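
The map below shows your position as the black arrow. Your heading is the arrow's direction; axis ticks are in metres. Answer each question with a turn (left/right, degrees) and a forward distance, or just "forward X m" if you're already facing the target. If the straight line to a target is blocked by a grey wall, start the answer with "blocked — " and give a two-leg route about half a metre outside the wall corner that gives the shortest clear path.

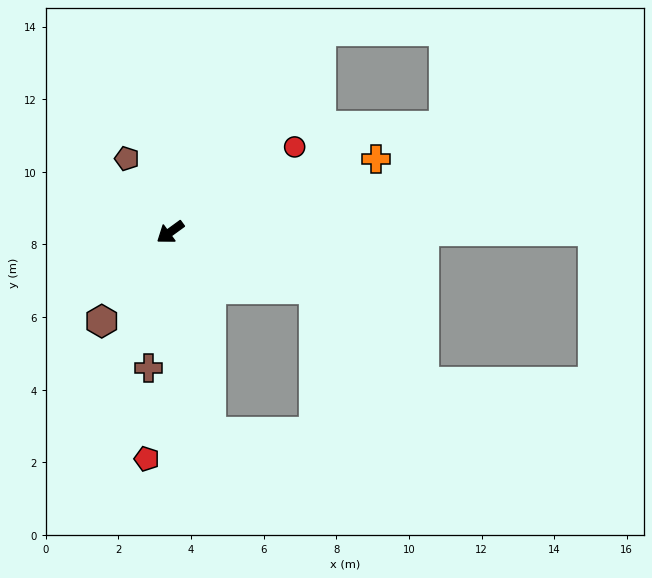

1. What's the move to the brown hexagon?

turn left 16°, forward 3.1 m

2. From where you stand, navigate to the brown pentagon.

turn right 95°, forward 2.4 m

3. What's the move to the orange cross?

turn left 164°, forward 6.0 m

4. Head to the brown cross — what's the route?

turn left 45°, forward 3.8 m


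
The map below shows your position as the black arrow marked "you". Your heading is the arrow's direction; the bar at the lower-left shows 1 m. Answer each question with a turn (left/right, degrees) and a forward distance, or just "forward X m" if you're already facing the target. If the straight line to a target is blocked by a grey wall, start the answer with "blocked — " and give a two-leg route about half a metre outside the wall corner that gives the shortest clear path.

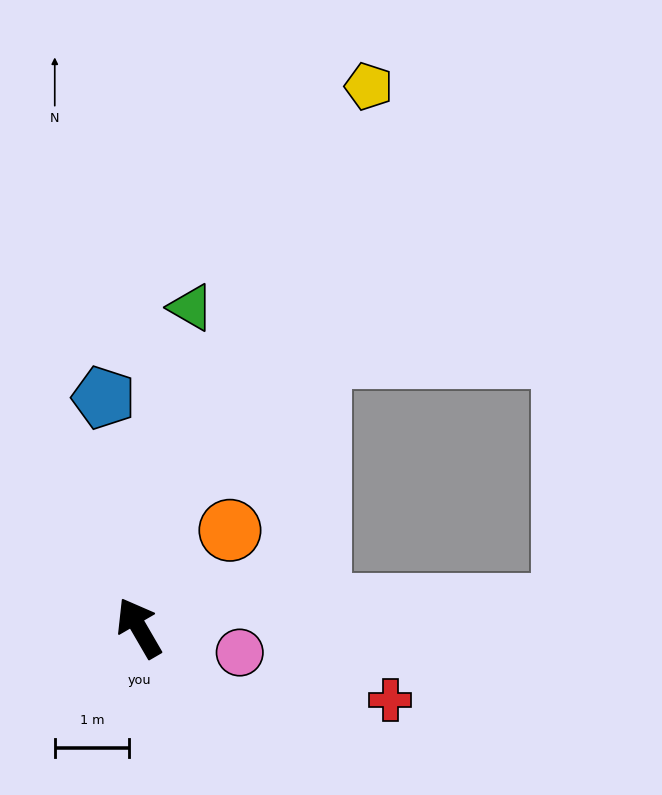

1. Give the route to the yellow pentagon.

turn right 53°, forward 7.9 m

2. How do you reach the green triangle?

turn right 39°, forward 4.4 m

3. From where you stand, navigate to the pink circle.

turn right 134°, forward 1.4 m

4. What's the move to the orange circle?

turn right 73°, forward 1.8 m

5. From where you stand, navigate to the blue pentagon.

turn right 21°, forward 3.1 m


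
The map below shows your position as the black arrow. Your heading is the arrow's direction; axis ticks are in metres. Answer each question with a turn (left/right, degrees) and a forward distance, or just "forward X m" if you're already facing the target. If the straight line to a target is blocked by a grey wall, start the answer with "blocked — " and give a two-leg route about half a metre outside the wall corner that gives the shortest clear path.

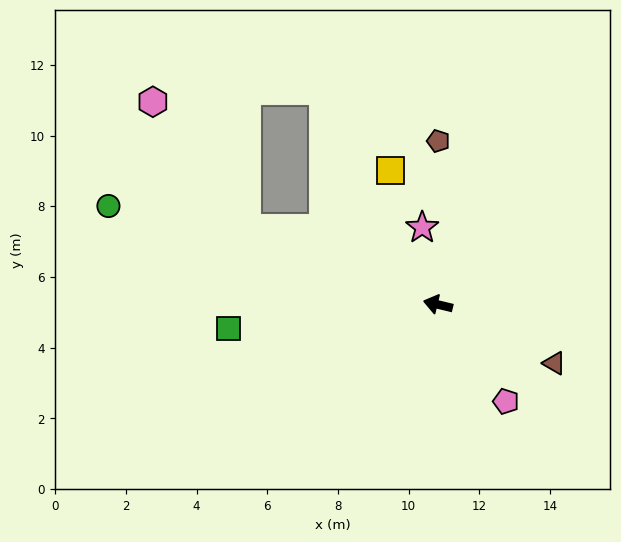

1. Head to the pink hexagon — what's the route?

blocked — turn right 8°, forward 5.8 m, then turn right 32°, forward 4.5 m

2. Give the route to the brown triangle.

turn left 167°, forward 3.7 m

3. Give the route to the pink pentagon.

turn left 139°, forward 3.3 m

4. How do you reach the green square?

turn left 20°, forward 6.0 m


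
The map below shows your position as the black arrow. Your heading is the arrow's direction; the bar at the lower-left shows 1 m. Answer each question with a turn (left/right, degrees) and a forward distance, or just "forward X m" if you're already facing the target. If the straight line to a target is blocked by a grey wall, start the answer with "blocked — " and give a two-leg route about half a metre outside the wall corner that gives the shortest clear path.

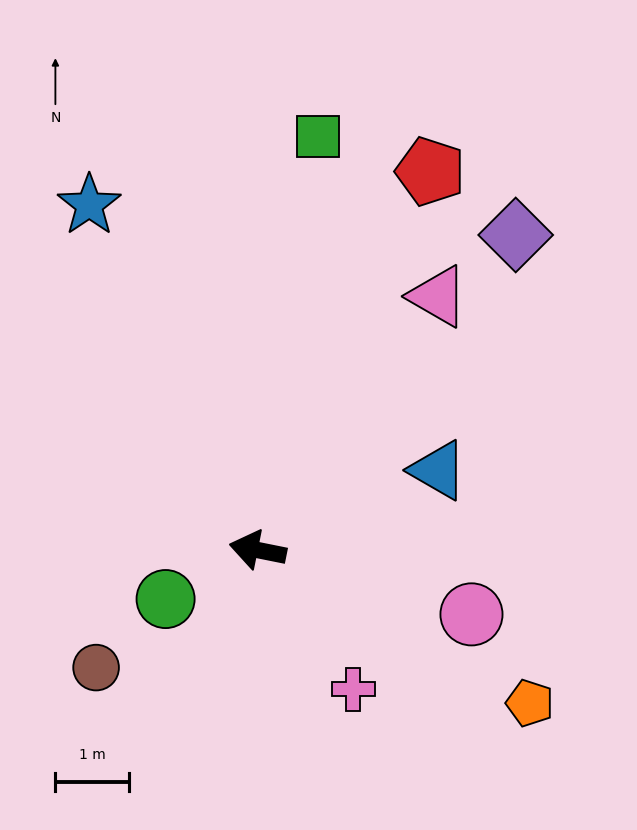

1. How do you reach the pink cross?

turn left 136°, forward 2.3 m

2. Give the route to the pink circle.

turn left 175°, forward 3.0 m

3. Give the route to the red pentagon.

turn right 103°, forward 5.6 m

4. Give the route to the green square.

turn right 87°, forward 5.7 m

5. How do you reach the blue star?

turn right 53°, forward 5.2 m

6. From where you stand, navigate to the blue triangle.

turn right 145°, forward 2.7 m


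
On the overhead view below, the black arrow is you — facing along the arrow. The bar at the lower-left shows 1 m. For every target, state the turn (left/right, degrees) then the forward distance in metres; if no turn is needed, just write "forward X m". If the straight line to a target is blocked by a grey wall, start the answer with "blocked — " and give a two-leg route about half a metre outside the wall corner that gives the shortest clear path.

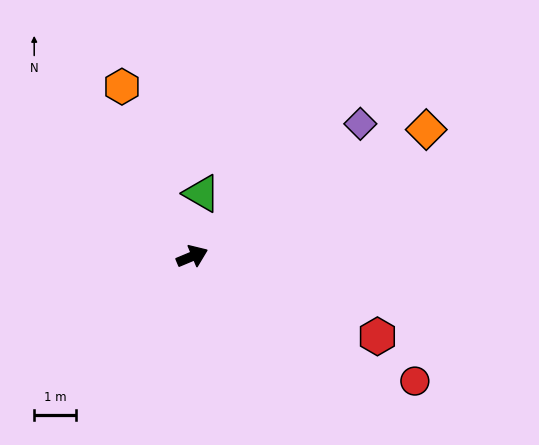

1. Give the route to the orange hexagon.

turn left 90°, forward 4.4 m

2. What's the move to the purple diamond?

turn left 16°, forward 5.1 m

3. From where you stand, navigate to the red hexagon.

turn right 46°, forward 4.9 m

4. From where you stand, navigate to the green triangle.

turn left 59°, forward 1.5 m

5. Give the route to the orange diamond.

turn left 6°, forward 6.4 m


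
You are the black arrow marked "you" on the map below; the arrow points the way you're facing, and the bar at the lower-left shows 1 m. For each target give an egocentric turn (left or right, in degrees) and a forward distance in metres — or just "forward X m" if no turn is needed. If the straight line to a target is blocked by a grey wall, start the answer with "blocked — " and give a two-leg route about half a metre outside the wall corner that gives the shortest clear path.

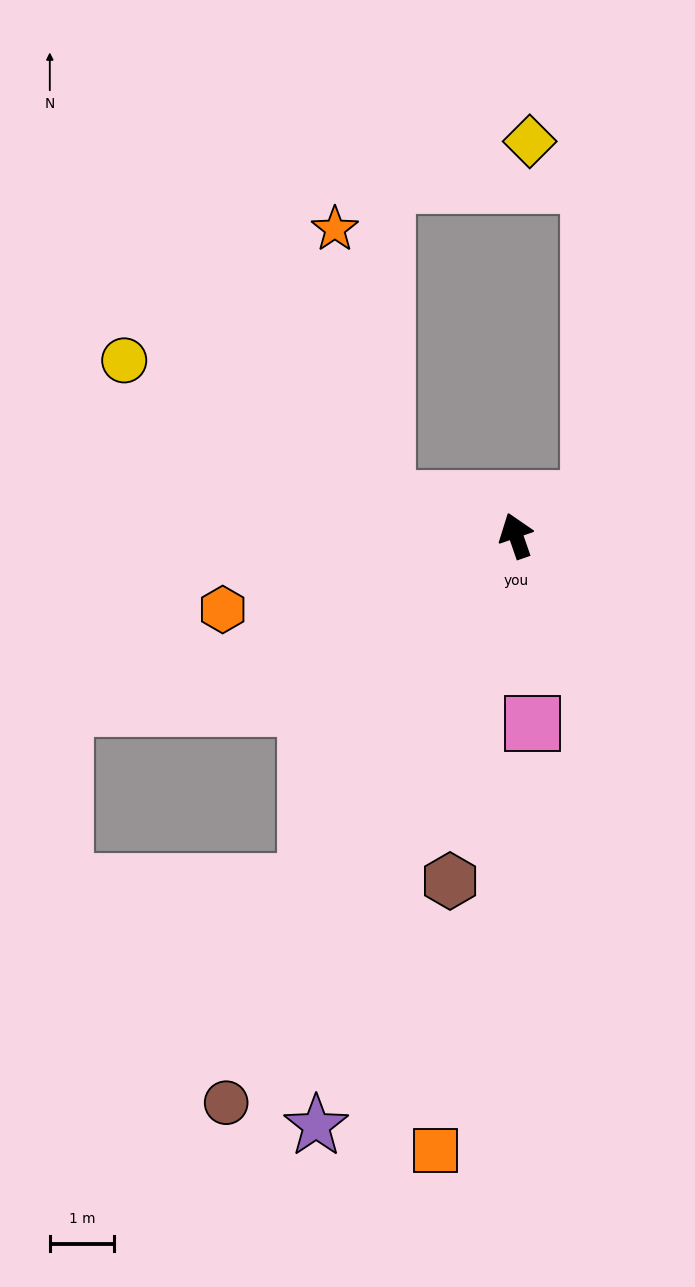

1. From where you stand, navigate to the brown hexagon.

turn left 150°, forward 5.4 m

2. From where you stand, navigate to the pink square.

turn left 166°, forward 2.9 m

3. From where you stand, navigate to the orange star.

blocked — turn left 55°, forward 2.1 m, then turn right 63°, forward 4.2 m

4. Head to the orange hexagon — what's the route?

turn left 85°, forward 4.7 m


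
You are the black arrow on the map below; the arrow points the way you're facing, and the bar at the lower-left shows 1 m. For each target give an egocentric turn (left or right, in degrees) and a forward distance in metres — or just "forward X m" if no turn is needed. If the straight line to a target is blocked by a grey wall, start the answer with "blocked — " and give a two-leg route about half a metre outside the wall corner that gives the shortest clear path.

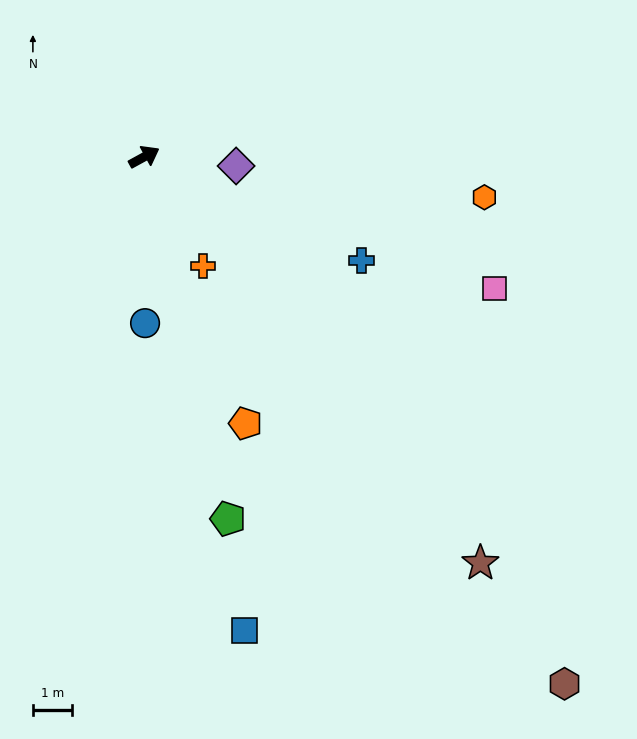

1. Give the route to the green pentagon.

turn right 106°, forward 9.6 m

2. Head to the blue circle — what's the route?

turn right 118°, forward 4.3 m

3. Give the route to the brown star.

turn right 79°, forward 13.6 m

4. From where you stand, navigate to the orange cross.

turn right 91°, forward 3.2 m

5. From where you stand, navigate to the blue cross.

turn right 54°, forward 6.2 m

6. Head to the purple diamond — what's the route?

turn right 34°, forward 2.4 m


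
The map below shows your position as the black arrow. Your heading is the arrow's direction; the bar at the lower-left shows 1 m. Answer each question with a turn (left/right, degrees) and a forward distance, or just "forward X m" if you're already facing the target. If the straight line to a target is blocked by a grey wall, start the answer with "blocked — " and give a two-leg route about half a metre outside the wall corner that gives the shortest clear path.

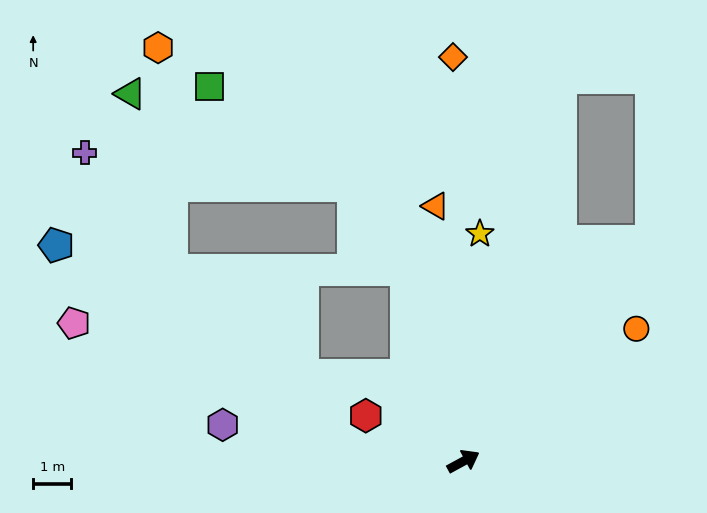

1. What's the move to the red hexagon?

turn left 126°, forward 2.8 m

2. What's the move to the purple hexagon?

turn left 143°, forward 6.4 m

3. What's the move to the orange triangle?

turn left 68°, forward 6.8 m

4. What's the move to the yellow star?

turn left 57°, forward 6.0 m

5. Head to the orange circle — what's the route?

turn left 9°, forward 5.7 m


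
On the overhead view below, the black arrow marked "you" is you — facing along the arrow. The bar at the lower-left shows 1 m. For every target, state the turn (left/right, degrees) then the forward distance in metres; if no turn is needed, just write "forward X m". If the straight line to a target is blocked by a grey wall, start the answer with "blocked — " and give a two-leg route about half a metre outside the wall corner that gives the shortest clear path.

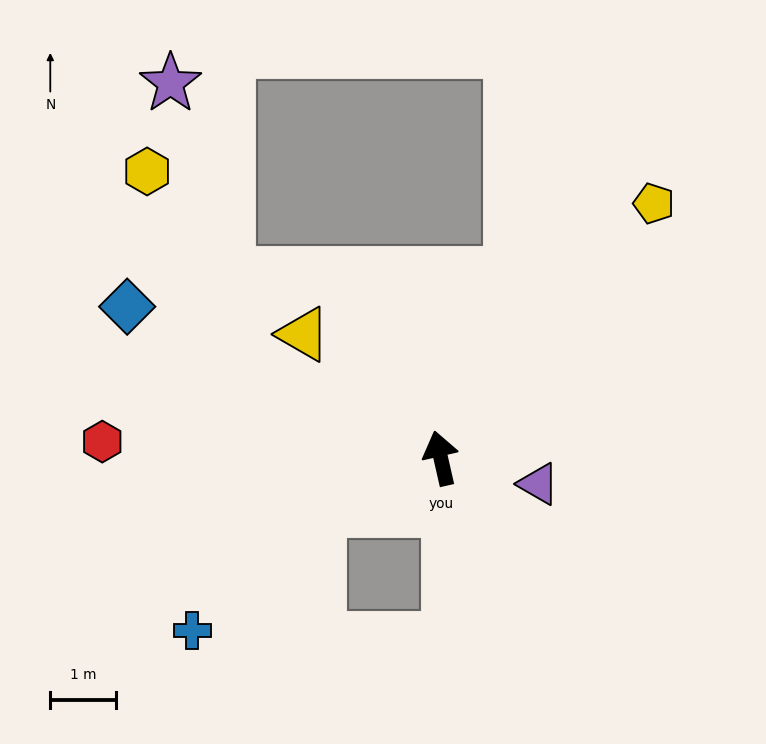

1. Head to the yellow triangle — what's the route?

turn left 35°, forward 2.8 m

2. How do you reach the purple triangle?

turn right 118°, forward 1.5 m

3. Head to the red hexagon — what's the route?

turn left 74°, forward 5.2 m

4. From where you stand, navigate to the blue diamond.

turn left 51°, forward 5.3 m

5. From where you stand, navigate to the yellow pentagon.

turn right 53°, forward 5.1 m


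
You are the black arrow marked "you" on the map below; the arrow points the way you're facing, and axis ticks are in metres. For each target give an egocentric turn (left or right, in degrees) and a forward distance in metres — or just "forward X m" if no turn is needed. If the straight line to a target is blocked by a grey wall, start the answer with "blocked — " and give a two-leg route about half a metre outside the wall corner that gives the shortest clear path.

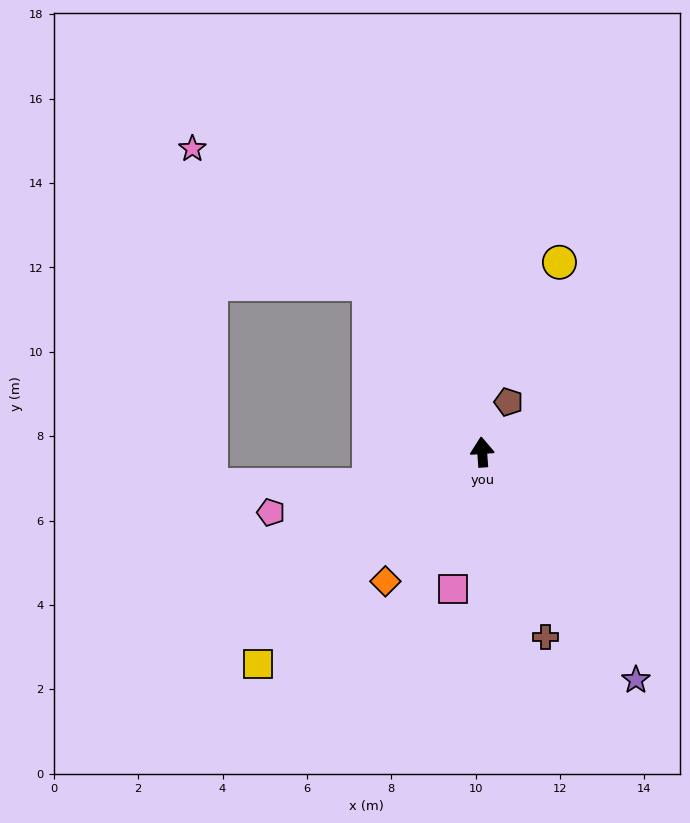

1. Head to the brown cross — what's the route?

turn right 165°, forward 4.6 m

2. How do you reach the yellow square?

turn left 129°, forward 7.3 m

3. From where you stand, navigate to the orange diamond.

turn left 139°, forward 3.8 m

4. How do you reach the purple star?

turn right 150°, forward 6.5 m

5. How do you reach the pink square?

turn left 164°, forward 3.3 m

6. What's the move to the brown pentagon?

turn right 32°, forward 1.3 m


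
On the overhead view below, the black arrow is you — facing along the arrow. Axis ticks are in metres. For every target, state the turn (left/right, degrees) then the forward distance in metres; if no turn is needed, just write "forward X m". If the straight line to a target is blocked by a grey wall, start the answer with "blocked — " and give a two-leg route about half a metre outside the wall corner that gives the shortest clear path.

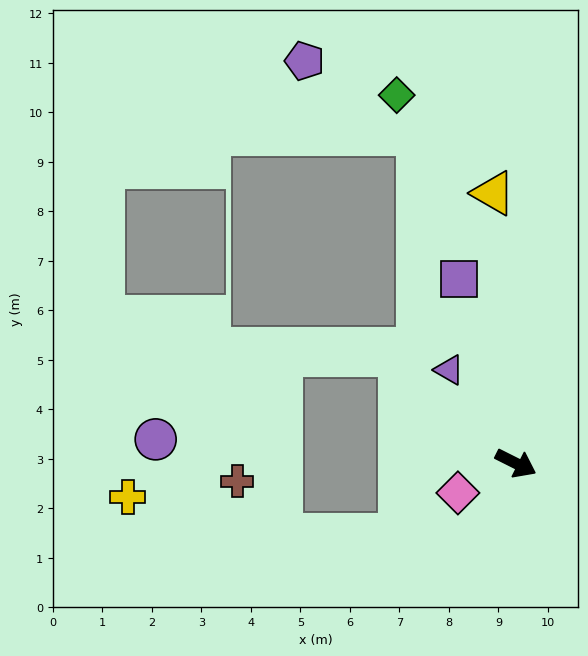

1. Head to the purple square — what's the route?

turn left 134°, forward 3.9 m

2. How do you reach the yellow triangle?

turn left 121°, forward 5.5 m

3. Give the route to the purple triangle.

turn left 152°, forward 2.3 m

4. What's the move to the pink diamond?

turn right 126°, forward 1.3 m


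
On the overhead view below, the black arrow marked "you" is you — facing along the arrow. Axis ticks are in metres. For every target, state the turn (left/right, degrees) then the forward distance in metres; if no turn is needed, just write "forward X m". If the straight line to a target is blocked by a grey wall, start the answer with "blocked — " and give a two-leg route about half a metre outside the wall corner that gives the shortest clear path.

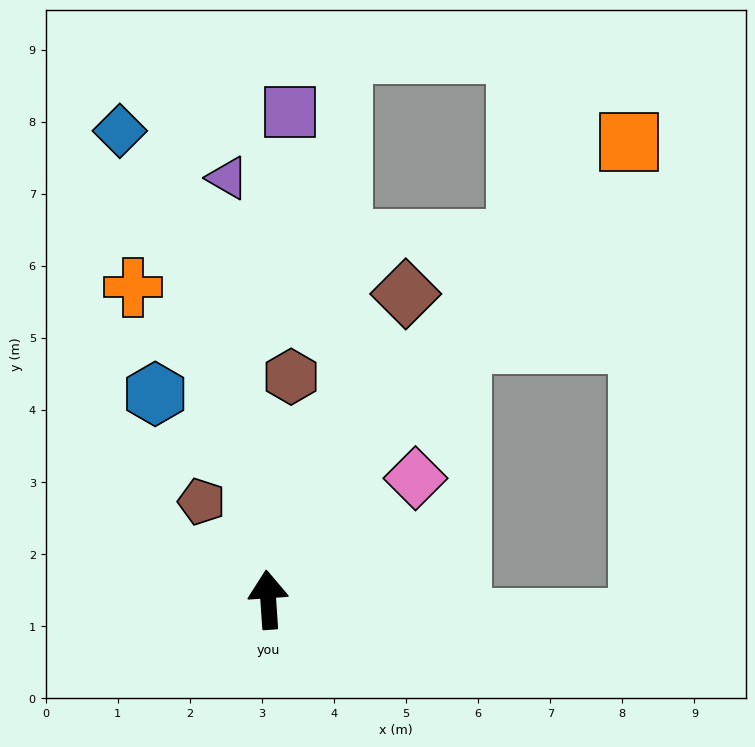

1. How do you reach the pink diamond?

turn right 54°, forward 2.6 m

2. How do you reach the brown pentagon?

turn left 30°, forward 1.6 m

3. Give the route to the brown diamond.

turn right 28°, forward 4.7 m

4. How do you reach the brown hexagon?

turn right 10°, forward 3.1 m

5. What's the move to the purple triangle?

forward 5.9 m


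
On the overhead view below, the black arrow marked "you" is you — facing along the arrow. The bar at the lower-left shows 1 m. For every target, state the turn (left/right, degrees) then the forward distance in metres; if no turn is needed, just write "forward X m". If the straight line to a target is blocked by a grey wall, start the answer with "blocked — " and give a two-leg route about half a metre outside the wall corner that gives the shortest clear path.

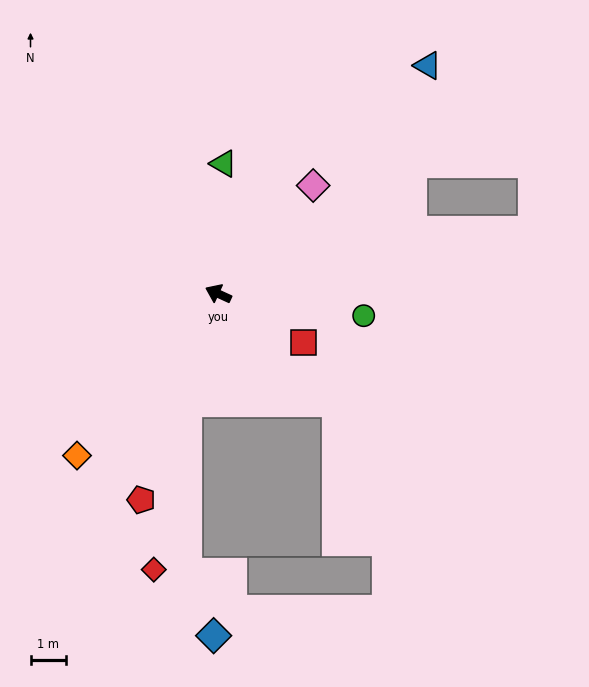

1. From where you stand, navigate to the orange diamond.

turn left 74°, forward 6.1 m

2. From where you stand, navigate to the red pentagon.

turn left 94°, forward 6.2 m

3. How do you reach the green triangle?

turn right 68°, forward 3.7 m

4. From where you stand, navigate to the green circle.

turn right 164°, forward 4.1 m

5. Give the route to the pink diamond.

turn right 107°, forward 4.1 m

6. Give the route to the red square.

turn left 175°, forward 2.8 m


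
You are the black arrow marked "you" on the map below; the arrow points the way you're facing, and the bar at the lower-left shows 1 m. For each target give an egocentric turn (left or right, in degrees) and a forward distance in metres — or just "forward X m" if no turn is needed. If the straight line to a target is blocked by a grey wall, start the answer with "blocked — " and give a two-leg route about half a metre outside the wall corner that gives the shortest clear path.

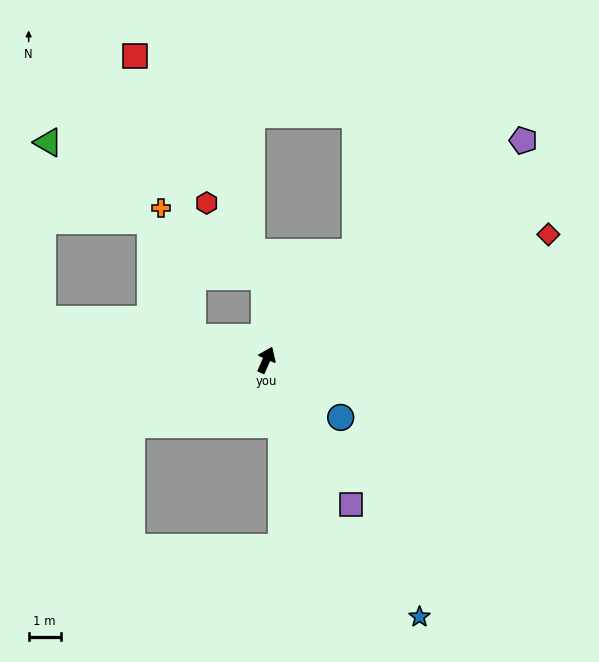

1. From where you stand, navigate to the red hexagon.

blocked — turn left 25°, forward 2.6 m, then turn left 37°, forward 2.9 m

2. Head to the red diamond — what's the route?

turn right 42°, forward 9.6 m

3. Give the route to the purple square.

turn right 126°, forward 5.2 m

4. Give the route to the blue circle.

turn right 104°, forward 2.9 m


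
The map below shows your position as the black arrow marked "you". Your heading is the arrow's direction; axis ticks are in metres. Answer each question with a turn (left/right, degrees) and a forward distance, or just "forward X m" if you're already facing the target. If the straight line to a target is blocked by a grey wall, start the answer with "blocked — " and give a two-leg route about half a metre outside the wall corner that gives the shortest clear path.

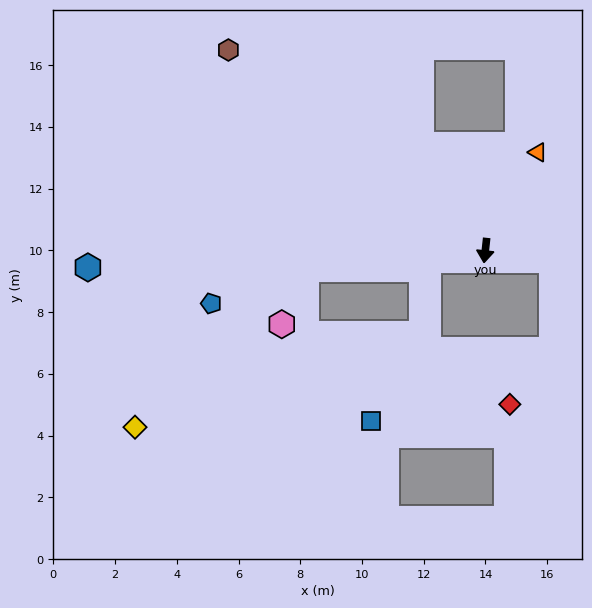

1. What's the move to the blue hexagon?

turn right 81°, forward 12.9 m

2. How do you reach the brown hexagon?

turn right 122°, forward 10.6 m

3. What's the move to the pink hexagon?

blocked — turn right 78°, forward 5.8 m, then turn left 61°, forward 2.0 m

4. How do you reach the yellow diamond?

blocked — turn right 78°, forward 5.8 m, then turn left 37°, forward 7.5 m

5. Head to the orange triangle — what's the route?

turn left 158°, forward 3.6 m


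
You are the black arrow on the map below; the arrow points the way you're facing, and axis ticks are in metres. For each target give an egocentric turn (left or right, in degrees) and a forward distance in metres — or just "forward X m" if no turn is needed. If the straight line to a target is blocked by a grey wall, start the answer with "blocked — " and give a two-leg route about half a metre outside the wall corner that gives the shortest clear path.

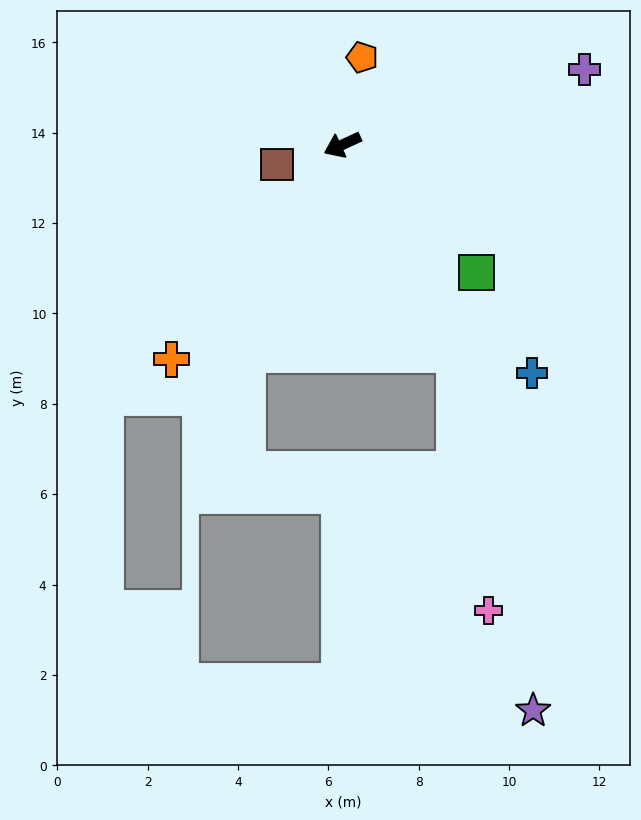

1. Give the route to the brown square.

turn right 8°, forward 1.5 m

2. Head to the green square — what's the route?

turn left 112°, forward 4.1 m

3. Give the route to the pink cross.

blocked — turn left 94°, forward 5.3 m, then turn right 21°, forward 5.7 m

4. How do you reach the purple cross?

turn left 173°, forward 5.6 m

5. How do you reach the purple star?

blocked — turn left 94°, forward 5.3 m, then turn right 16°, forward 8.1 m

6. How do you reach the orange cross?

turn left 27°, forward 6.1 m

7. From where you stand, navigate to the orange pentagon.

turn right 127°, forward 2.0 m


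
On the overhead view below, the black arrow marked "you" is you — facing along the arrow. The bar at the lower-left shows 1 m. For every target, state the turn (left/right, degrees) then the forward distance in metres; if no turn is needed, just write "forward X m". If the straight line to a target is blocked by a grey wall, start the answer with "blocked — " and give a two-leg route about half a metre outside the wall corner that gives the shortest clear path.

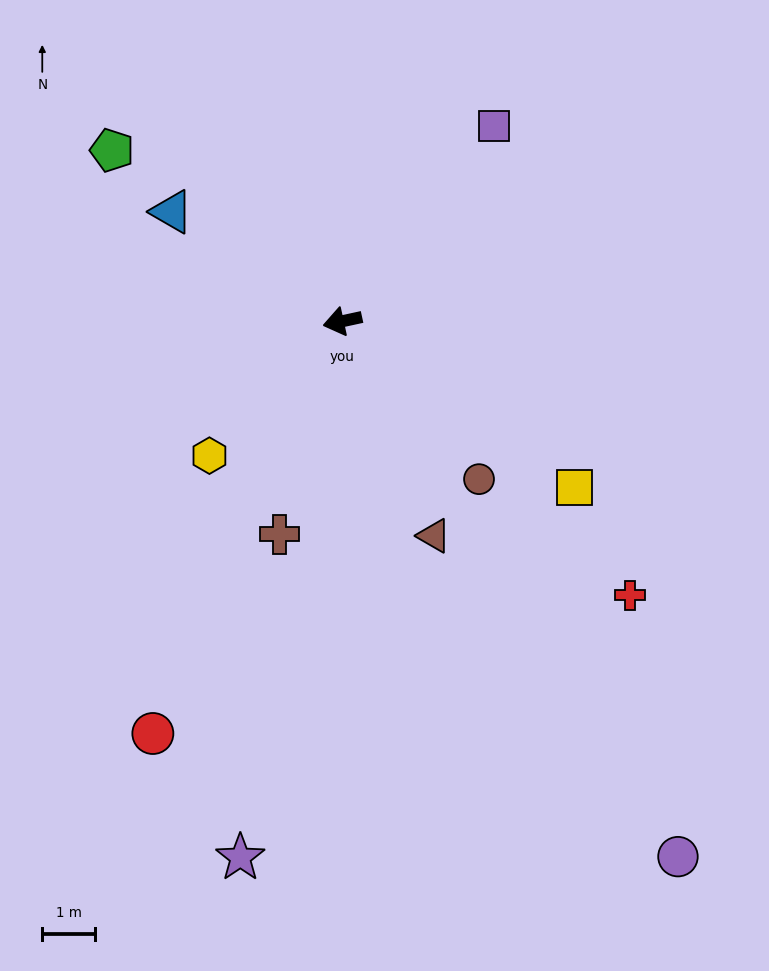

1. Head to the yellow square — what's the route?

turn left 132°, forward 5.5 m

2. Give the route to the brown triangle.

turn left 101°, forward 4.5 m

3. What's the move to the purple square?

turn right 140°, forward 4.7 m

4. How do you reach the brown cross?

turn left 61°, forward 4.2 m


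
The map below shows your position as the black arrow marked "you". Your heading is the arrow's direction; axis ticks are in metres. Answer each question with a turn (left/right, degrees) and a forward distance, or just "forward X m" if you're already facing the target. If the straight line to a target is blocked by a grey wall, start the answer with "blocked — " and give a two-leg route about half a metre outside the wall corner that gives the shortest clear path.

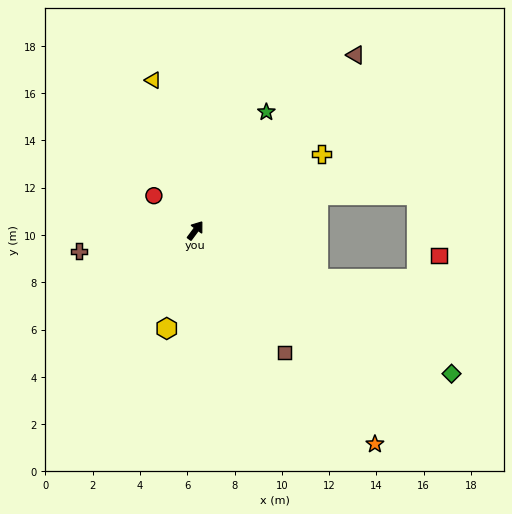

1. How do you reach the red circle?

turn left 87°, forward 2.3 m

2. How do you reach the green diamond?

turn right 83°, forward 12.4 m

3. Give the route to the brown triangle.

turn right 6°, forward 10.1 m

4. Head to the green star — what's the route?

turn left 6°, forward 5.8 m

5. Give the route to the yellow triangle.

turn left 52°, forward 6.6 m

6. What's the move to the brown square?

turn right 107°, forward 6.4 m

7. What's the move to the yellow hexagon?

turn right 160°, forward 4.3 m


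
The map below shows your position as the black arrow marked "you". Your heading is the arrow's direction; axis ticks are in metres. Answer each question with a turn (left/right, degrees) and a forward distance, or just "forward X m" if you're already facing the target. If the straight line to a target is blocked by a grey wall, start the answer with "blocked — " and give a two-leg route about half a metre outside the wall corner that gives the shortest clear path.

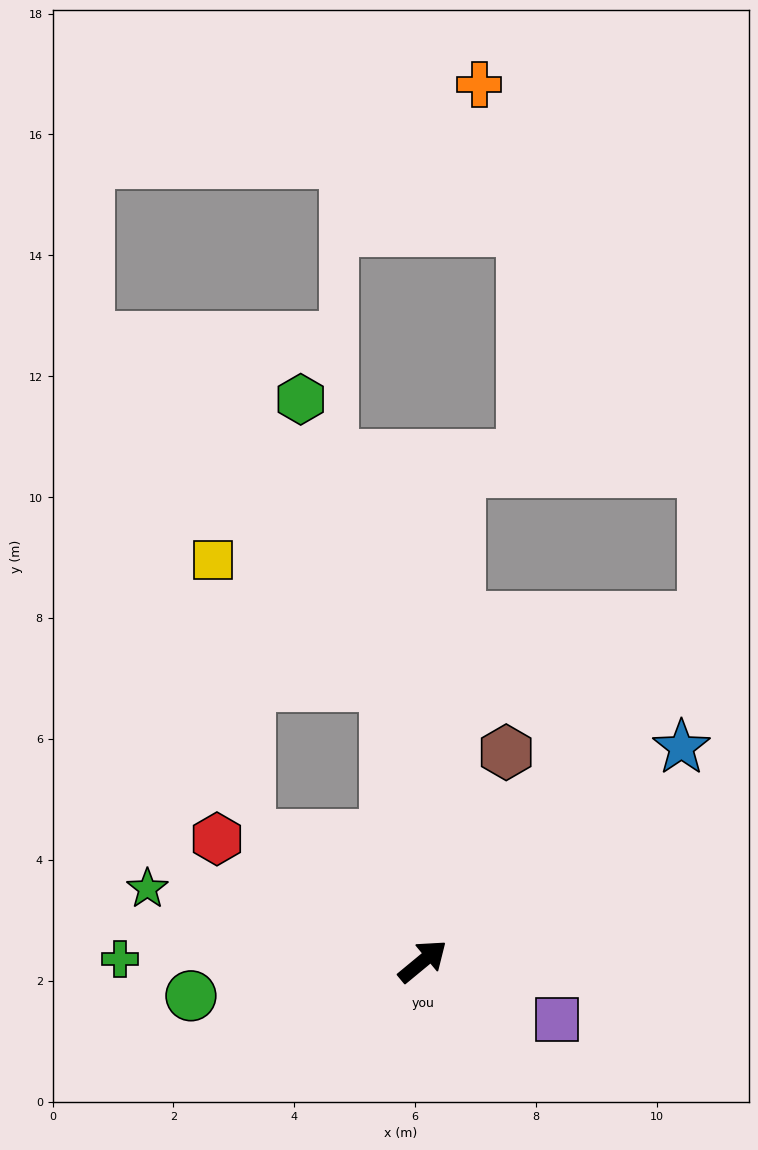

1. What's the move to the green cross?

turn left 140°, forward 5.0 m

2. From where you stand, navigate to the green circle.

turn left 149°, forward 3.9 m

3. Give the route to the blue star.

forward 5.6 m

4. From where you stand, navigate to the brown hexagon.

turn left 29°, forward 3.7 m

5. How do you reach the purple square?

turn right 63°, forward 2.4 m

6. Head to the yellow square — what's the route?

blocked — turn left 58°, forward 4.6 m, then turn left 46°, forward 3.5 m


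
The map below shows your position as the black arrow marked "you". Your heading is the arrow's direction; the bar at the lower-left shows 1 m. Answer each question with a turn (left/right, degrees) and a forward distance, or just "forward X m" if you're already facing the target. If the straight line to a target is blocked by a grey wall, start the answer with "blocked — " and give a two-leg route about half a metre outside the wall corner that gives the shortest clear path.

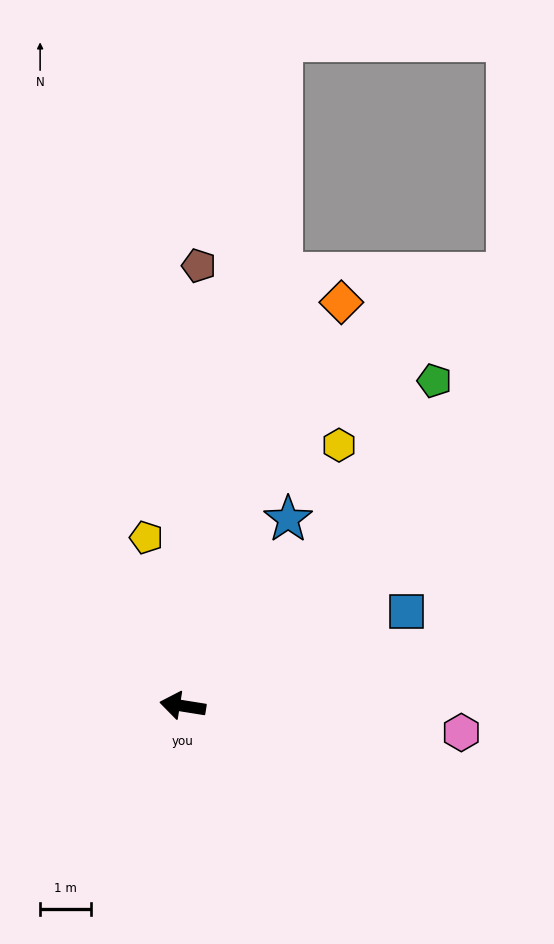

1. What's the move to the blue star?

turn right 110°, forward 4.2 m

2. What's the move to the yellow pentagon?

turn right 69°, forward 3.4 m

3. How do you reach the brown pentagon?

turn right 83°, forward 8.6 m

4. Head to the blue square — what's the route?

turn right 148°, forward 4.8 m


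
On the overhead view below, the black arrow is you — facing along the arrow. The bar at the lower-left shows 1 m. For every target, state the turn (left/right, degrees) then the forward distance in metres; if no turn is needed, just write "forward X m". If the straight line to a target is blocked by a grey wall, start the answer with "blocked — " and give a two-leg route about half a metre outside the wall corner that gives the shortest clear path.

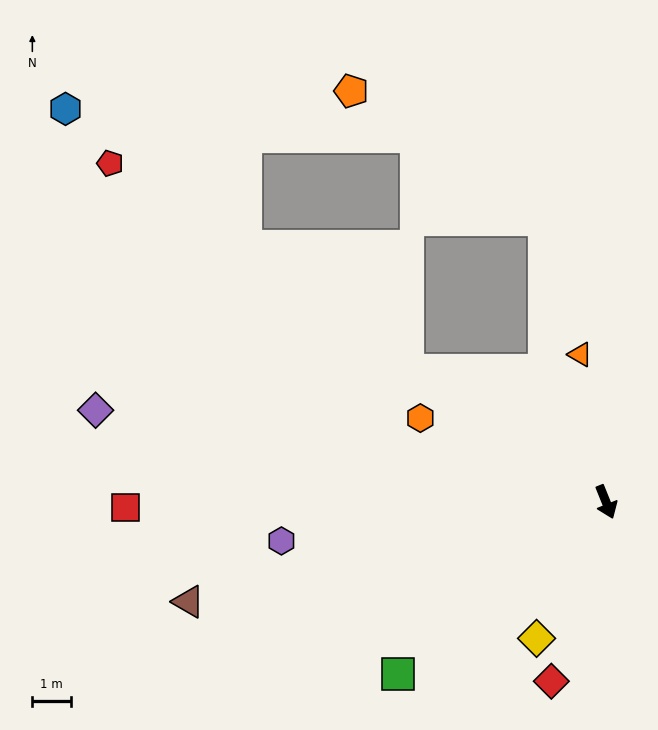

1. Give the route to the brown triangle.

turn right 99°, forward 11.2 m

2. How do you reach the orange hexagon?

turn right 136°, forward 5.3 m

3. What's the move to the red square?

turn right 111°, forward 12.6 m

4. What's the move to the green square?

turn right 72°, forward 7.1 m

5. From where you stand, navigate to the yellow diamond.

turn right 49°, forward 4.0 m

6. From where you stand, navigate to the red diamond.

turn right 39°, forward 4.9 m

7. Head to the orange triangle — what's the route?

turn left 168°, forward 3.9 m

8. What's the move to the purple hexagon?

turn right 105°, forward 8.6 m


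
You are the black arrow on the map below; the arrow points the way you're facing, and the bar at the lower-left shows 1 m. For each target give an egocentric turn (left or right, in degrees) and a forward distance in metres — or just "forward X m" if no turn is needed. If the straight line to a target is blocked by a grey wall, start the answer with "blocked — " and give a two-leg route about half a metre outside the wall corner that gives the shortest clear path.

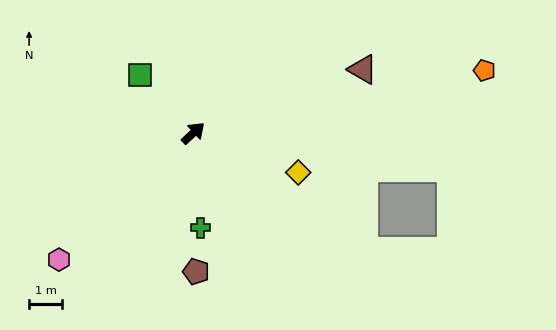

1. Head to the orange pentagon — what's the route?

turn right 31°, forward 8.9 m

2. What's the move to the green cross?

turn right 128°, forward 2.9 m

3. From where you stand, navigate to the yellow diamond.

turn right 63°, forward 3.4 m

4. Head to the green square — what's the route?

turn left 90°, forward 2.4 m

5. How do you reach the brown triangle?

turn right 22°, forward 5.4 m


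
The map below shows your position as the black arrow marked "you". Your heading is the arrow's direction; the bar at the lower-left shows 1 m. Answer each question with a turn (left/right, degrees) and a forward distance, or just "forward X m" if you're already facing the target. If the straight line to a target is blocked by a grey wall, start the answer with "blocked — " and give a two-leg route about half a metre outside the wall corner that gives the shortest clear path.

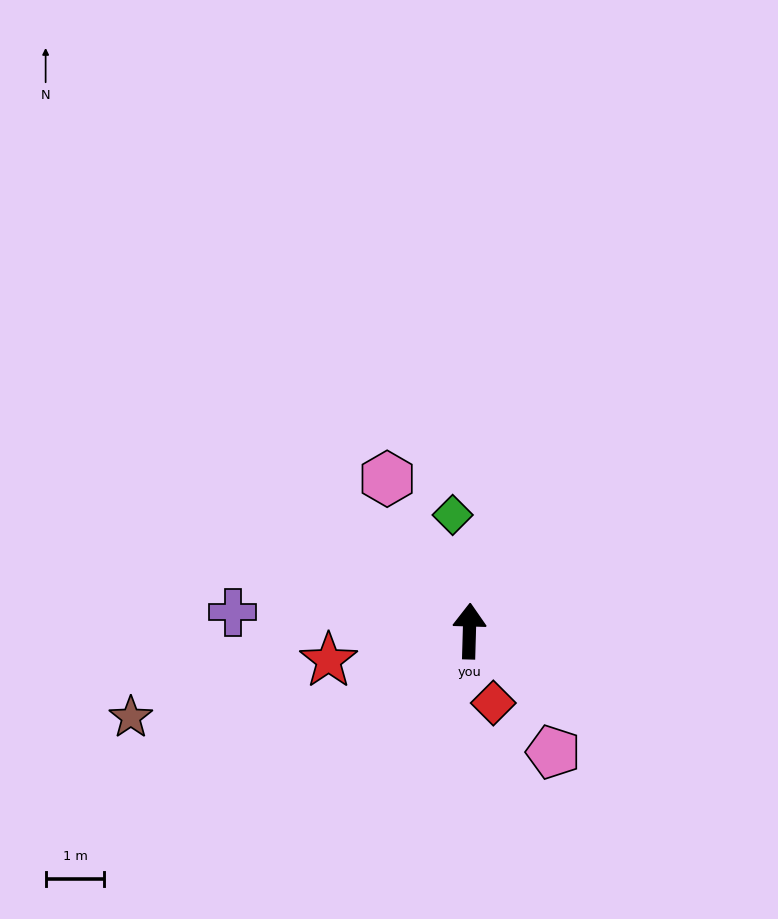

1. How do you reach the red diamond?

turn right 160°, forward 1.3 m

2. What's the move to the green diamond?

turn left 10°, forward 2.0 m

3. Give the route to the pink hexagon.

turn left 30°, forward 2.9 m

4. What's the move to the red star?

turn left 103°, forward 2.4 m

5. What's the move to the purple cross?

turn left 87°, forward 4.0 m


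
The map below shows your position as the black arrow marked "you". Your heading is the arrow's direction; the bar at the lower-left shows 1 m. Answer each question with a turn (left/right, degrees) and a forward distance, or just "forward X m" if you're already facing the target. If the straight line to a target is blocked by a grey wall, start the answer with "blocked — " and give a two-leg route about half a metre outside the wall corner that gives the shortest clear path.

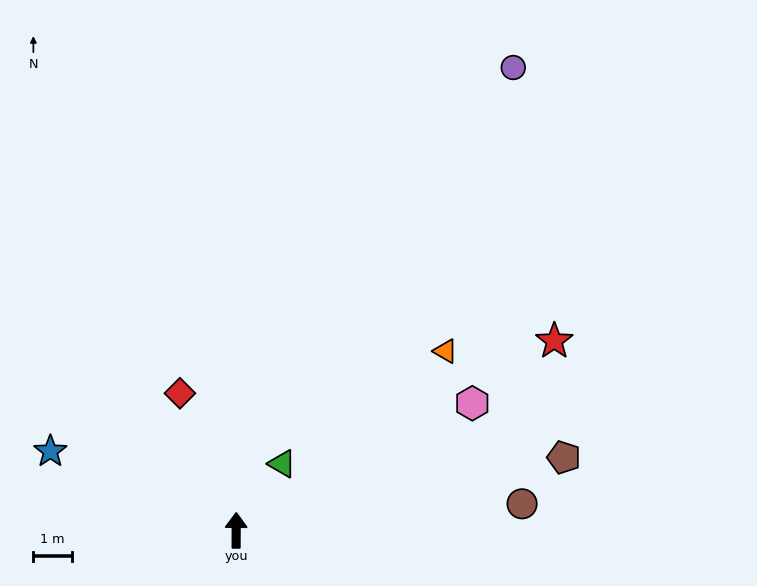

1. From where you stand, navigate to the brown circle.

turn right 84°, forward 7.4 m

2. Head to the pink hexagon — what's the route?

turn right 61°, forward 6.9 m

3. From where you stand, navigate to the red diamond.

turn left 23°, forward 3.8 m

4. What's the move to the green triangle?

turn right 34°, forward 2.1 m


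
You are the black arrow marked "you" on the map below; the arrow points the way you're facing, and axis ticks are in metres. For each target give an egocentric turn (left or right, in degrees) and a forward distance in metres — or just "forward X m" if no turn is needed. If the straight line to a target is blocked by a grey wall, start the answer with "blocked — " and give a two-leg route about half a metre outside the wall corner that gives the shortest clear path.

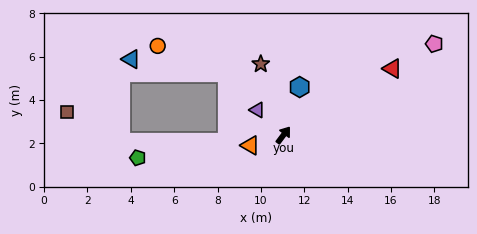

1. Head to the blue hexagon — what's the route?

turn left 18°, forward 2.3 m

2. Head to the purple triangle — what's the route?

turn left 83°, forward 1.7 m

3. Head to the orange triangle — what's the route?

turn left 144°, forward 1.6 m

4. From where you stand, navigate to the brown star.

turn left 55°, forward 3.4 m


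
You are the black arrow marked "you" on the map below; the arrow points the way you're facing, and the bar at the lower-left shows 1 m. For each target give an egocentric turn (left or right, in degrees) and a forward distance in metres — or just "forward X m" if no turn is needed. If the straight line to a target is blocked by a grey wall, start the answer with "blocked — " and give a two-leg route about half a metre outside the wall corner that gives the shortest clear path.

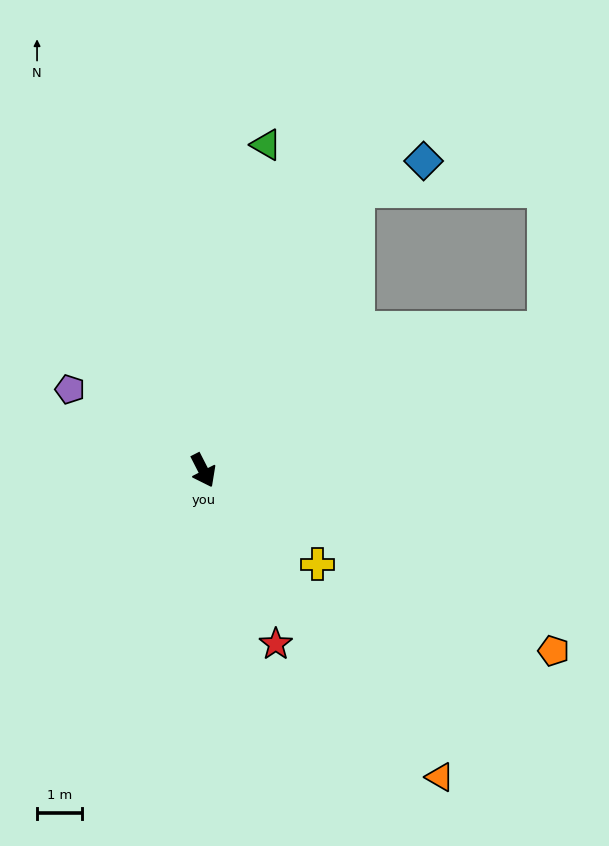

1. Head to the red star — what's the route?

turn right 4°, forward 4.2 m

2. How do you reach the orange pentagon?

turn left 36°, forward 8.9 m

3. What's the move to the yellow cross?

turn left 24°, forward 3.3 m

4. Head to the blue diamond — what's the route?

blocked — turn left 124°, forward 7.2 m, then turn right 39°, forward 1.7 m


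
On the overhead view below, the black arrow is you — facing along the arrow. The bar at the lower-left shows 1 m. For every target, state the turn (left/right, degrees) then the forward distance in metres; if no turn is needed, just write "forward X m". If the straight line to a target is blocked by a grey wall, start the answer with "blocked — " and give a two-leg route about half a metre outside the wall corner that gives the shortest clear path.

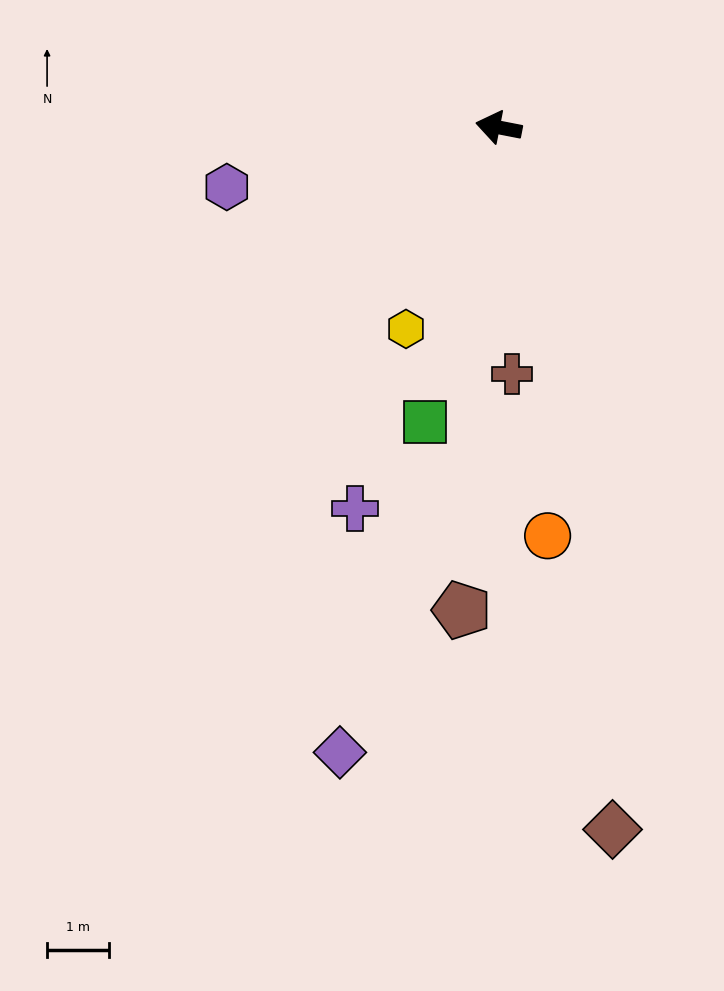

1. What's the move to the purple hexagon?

turn left 23°, forward 4.5 m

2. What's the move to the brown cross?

turn left 104°, forward 4.0 m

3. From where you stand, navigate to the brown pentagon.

turn left 97°, forward 7.8 m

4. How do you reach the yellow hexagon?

turn left 76°, forward 3.6 m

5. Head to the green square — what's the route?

turn left 87°, forward 4.9 m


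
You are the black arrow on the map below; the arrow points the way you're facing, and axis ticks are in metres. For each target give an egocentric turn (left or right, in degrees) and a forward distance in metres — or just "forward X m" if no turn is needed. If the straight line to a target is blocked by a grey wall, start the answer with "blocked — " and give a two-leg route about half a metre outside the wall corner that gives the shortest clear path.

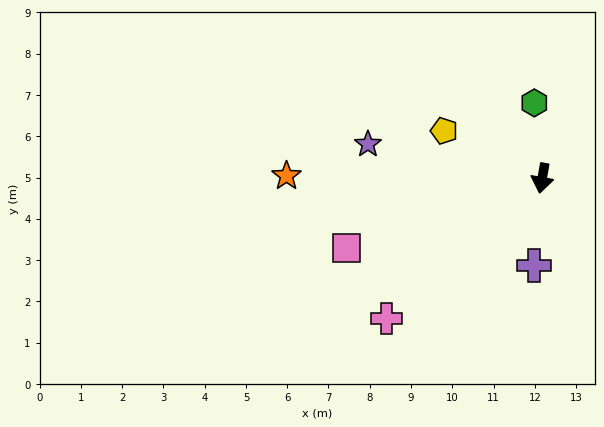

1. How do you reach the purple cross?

turn left 5°, forward 2.1 m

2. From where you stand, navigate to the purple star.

turn right 91°, forward 4.3 m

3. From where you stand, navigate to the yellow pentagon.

turn right 106°, forward 2.6 m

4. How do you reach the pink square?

turn right 60°, forward 5.0 m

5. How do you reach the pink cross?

turn right 38°, forward 5.1 m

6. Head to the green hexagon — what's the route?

turn right 164°, forward 1.8 m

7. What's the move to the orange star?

turn right 81°, forward 6.2 m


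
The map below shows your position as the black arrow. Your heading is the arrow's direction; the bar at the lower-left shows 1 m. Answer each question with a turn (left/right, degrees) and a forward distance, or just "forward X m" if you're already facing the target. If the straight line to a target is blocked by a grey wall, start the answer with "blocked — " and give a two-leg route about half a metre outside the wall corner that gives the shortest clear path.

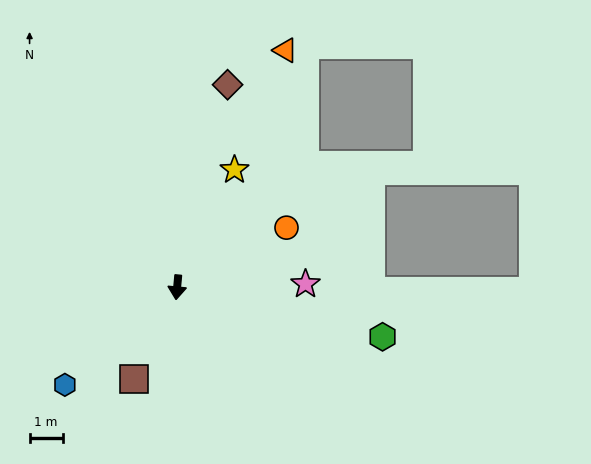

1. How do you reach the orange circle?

turn left 124°, forward 3.8 m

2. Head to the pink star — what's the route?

turn left 97°, forward 3.9 m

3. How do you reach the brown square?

turn right 20°, forward 3.1 m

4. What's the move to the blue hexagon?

turn right 44°, forward 4.5 m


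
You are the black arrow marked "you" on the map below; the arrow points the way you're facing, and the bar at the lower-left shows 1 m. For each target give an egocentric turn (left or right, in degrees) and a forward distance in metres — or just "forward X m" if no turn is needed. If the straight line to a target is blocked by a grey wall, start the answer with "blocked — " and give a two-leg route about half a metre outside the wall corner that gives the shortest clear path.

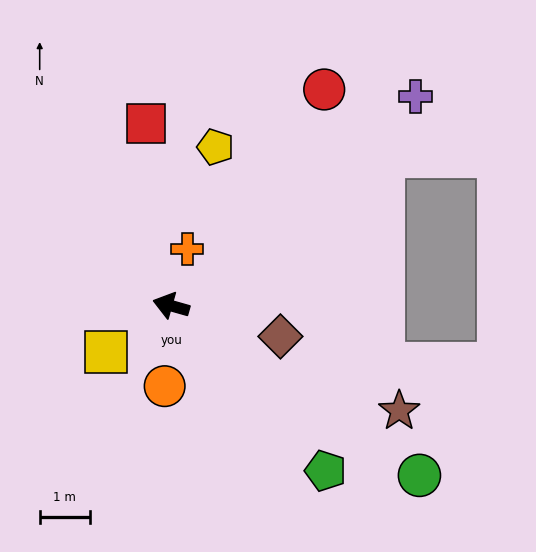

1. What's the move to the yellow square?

turn left 51°, forward 1.6 m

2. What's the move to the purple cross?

turn right 124°, forward 6.4 m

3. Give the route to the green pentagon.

turn left 149°, forward 4.5 m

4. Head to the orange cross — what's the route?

turn right 90°, forward 1.2 m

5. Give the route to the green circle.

turn left 161°, forward 6.0 m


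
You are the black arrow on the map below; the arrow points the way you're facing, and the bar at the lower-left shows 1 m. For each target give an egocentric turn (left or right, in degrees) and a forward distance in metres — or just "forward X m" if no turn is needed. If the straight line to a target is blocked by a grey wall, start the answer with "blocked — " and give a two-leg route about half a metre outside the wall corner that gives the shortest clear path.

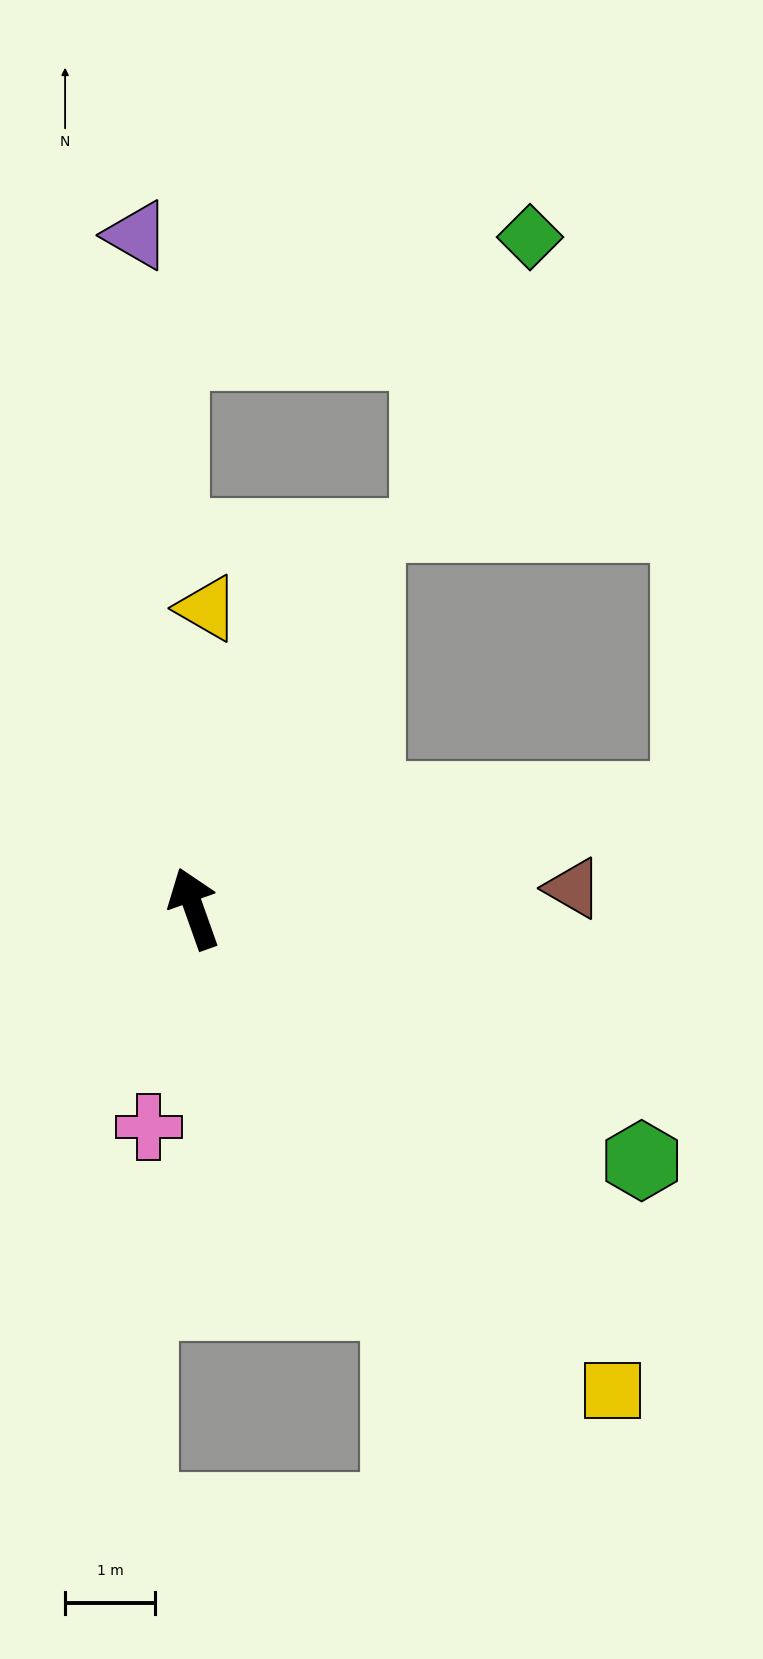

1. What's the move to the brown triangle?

turn right 107°, forward 4.2 m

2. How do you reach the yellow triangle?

turn right 22°, forward 3.3 m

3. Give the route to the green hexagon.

turn right 139°, forward 5.7 m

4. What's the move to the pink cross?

turn left 149°, forward 2.5 m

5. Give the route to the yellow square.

turn right 159°, forward 7.1 m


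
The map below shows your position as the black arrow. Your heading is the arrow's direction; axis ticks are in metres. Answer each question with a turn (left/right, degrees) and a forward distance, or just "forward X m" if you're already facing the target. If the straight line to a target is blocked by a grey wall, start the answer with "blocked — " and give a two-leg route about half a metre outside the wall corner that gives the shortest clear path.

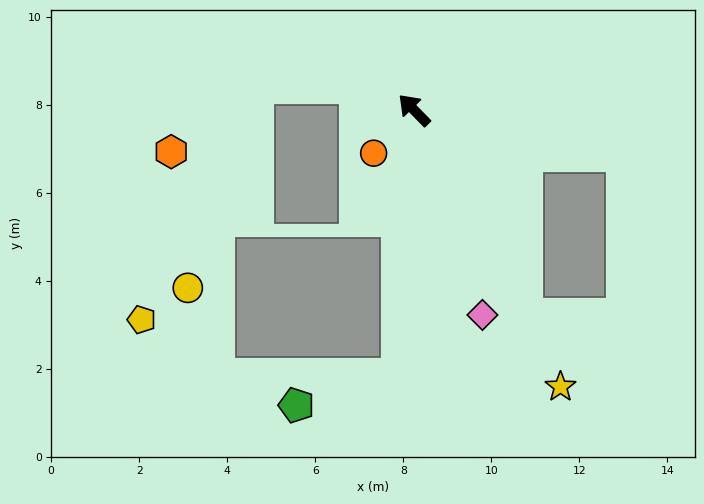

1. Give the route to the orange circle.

turn left 93°, forward 1.3 m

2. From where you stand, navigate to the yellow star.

turn left 164°, forward 7.1 m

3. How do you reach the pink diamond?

turn left 154°, forward 4.9 m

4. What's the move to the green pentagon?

blocked — turn left 133°, forward 6.1 m, then turn right 72°, forward 2.4 m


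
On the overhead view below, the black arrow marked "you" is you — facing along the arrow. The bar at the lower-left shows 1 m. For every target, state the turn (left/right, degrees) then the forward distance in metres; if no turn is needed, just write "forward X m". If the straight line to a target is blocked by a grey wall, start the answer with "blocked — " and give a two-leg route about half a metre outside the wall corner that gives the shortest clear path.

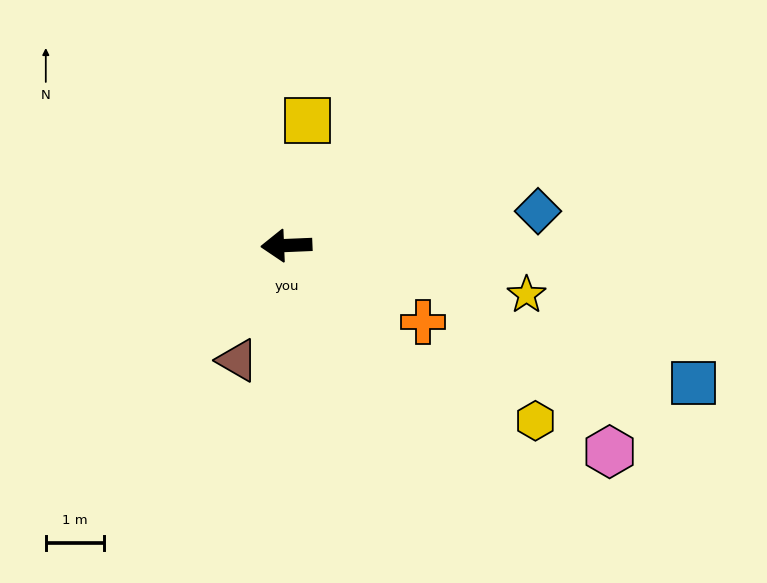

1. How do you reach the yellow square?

turn right 102°, forward 2.2 m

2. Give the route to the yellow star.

turn left 166°, forward 4.2 m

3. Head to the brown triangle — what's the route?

turn left 65°, forward 2.1 m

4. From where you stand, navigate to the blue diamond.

turn right 175°, forward 4.3 m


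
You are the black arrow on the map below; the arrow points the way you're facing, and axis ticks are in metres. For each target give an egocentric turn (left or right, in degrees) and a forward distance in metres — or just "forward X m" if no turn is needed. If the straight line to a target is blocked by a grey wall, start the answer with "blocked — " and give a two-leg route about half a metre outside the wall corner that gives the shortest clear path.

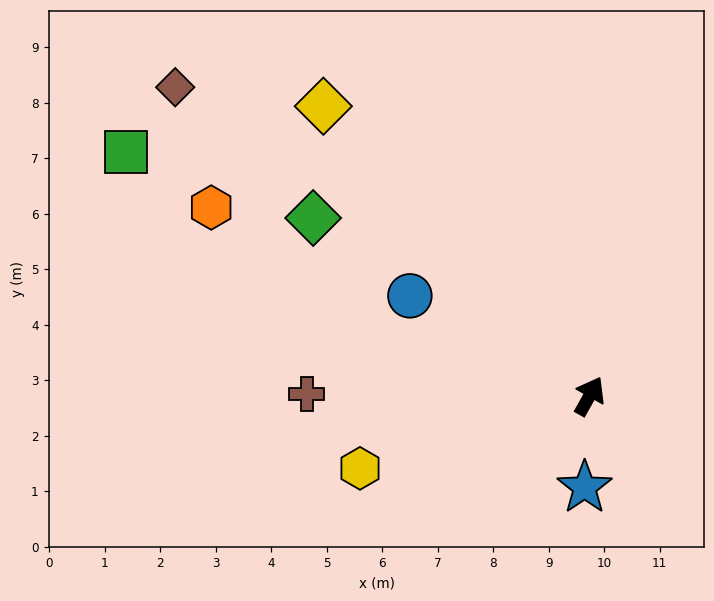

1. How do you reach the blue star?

turn right 154°, forward 1.6 m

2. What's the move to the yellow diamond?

turn left 72°, forward 7.1 m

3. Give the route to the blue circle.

turn left 90°, forward 3.7 m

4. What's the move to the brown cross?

turn left 119°, forward 5.1 m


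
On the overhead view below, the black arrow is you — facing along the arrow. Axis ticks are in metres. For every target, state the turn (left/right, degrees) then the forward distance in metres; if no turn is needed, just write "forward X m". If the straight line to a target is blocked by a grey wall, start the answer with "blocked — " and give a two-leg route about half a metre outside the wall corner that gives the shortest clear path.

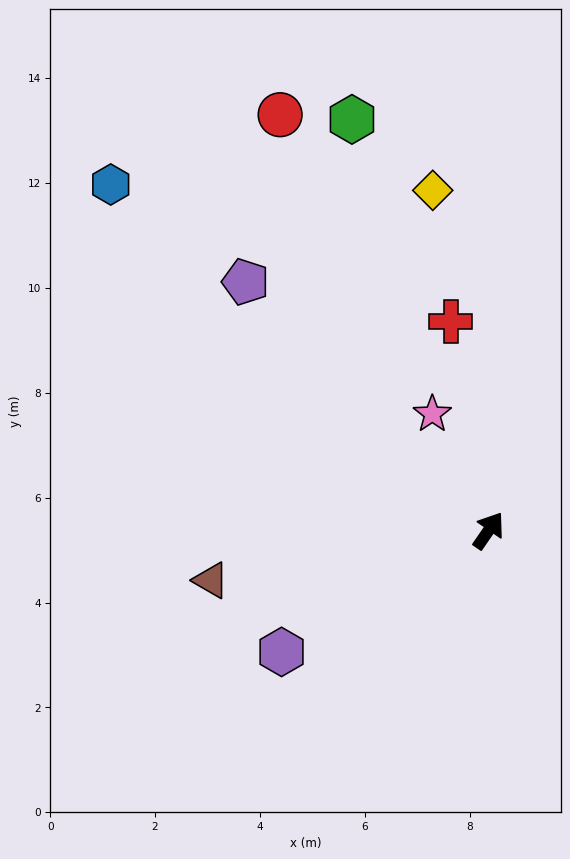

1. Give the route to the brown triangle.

turn left 135°, forward 5.4 m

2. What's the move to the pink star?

turn left 60°, forward 2.5 m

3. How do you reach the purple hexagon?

turn left 155°, forward 4.6 m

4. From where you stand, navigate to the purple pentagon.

turn left 79°, forward 6.6 m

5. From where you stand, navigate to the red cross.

turn left 45°, forward 4.1 m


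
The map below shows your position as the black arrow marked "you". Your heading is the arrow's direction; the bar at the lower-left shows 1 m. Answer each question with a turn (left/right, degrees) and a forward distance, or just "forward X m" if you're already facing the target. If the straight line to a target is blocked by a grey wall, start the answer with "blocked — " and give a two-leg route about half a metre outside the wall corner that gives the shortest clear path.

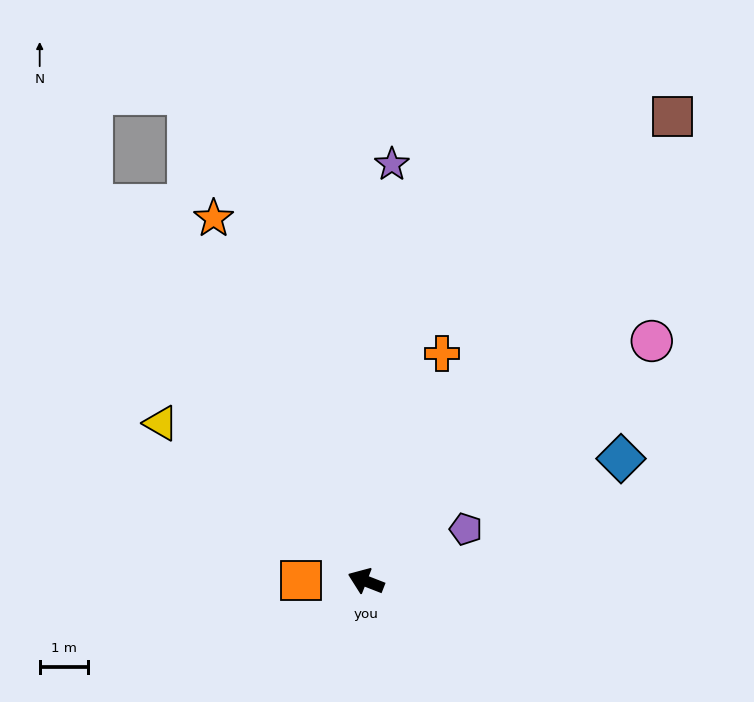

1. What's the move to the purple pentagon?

turn right 131°, forward 2.3 m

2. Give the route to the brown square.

turn right 102°, forward 11.6 m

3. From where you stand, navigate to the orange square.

turn left 21°, forward 1.4 m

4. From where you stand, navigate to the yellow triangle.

turn right 16°, forward 5.4 m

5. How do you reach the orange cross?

turn right 87°, forward 5.0 m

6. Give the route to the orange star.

turn right 46°, forward 8.2 m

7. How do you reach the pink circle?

turn right 119°, forward 7.7 m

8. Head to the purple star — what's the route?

turn right 72°, forward 8.7 m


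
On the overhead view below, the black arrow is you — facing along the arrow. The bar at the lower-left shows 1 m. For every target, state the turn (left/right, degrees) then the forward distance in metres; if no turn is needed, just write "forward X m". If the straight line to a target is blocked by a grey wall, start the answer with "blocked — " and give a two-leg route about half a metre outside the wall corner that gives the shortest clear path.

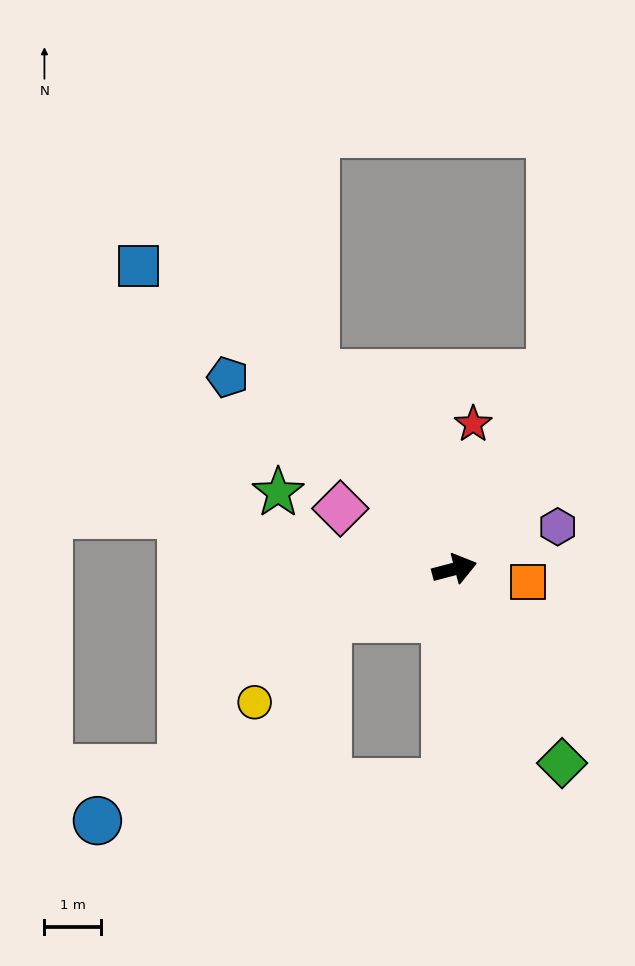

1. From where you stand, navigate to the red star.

turn left 68°, forward 2.6 m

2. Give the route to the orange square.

turn right 25°, forward 1.3 m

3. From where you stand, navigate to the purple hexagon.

turn left 8°, forward 2.0 m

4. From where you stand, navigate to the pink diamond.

turn left 137°, forward 2.3 m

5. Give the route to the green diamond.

turn right 76°, forward 3.9 m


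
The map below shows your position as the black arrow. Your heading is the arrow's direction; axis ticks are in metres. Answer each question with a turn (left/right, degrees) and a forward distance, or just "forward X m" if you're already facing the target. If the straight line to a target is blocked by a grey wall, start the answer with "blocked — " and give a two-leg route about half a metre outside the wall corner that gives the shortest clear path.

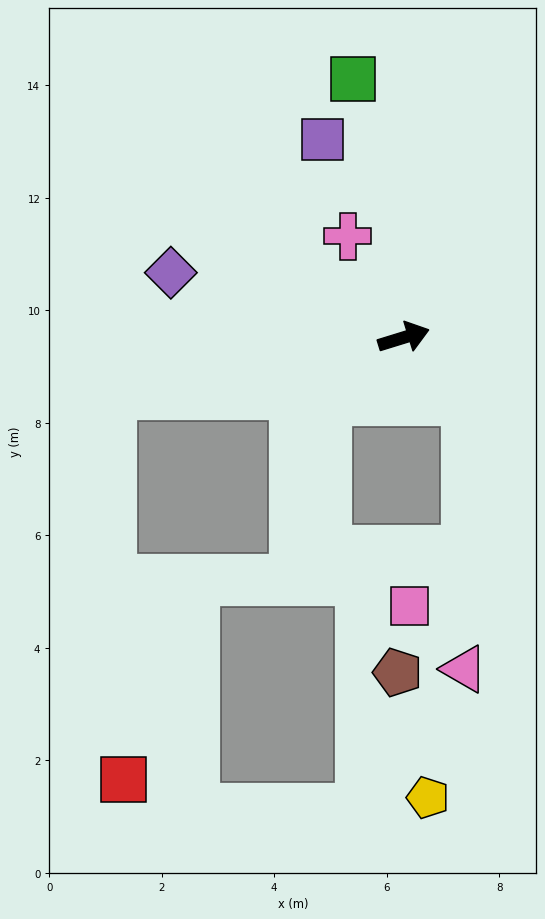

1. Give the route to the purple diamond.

turn left 147°, forward 4.3 m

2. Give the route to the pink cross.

turn left 102°, forward 2.1 m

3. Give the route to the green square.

turn left 84°, forward 4.7 m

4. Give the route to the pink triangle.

blocked — turn right 63°, forward 1.6 m, then turn right 44°, forward 4.8 m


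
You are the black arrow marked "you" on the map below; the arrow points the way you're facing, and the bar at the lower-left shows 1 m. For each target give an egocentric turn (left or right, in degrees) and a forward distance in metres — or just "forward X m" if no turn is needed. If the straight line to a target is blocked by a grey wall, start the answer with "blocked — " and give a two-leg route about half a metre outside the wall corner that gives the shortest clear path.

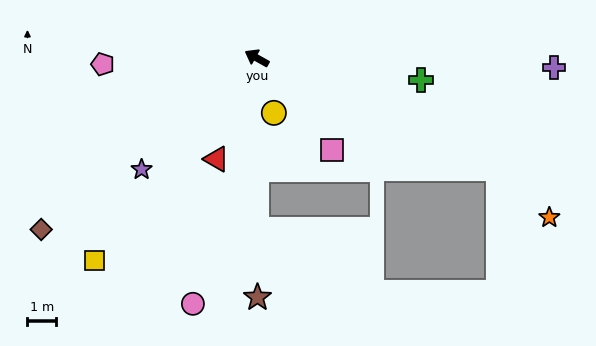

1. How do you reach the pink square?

turn left 159°, forward 4.1 m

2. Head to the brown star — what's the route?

turn left 119°, forward 8.3 m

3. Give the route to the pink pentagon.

turn left 32°, forward 5.3 m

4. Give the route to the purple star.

turn left 73°, forward 5.5 m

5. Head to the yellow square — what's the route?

turn left 81°, forward 9.0 m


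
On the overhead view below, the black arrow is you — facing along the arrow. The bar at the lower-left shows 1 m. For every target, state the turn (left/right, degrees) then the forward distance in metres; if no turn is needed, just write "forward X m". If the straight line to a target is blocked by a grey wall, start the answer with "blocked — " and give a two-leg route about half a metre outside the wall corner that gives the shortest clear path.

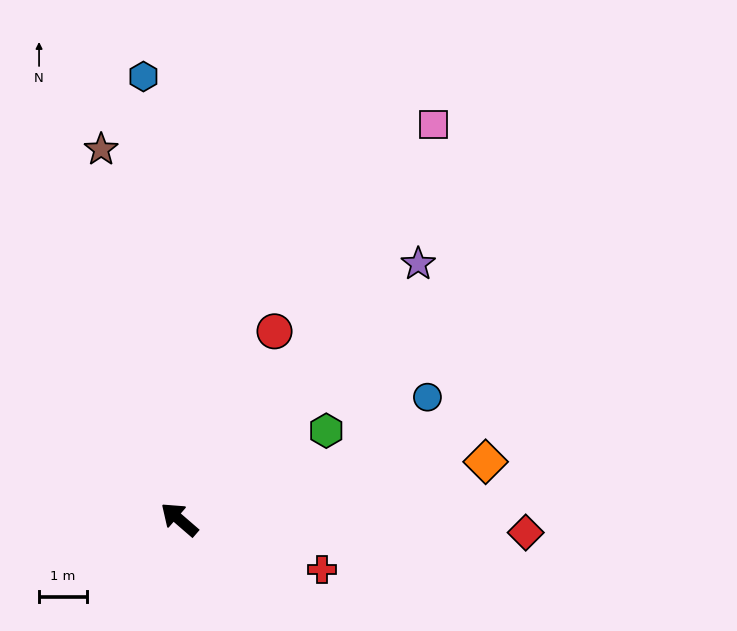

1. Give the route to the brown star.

turn right 37°, forward 7.9 m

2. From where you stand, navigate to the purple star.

turn right 92°, forward 7.3 m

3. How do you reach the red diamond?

turn right 141°, forward 7.3 m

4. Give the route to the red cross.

turn right 159°, forward 3.2 m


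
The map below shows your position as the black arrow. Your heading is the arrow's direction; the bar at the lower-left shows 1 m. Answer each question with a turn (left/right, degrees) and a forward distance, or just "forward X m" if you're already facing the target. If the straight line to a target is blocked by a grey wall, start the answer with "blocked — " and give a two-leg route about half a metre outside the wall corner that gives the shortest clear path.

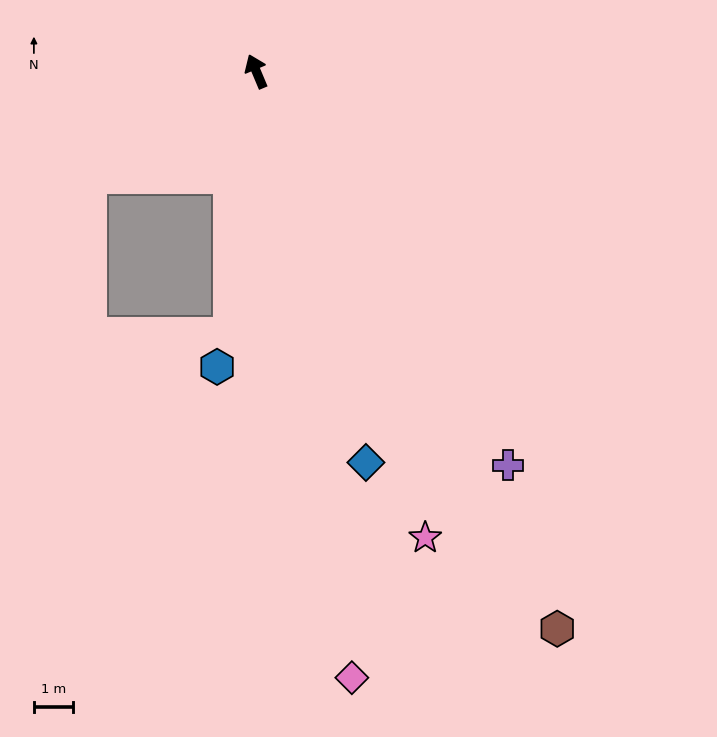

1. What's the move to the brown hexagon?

turn right 174°, forward 16.2 m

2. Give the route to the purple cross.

turn right 170°, forward 11.9 m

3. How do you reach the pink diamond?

turn left 166°, forward 15.7 m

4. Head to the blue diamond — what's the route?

turn left 173°, forward 10.4 m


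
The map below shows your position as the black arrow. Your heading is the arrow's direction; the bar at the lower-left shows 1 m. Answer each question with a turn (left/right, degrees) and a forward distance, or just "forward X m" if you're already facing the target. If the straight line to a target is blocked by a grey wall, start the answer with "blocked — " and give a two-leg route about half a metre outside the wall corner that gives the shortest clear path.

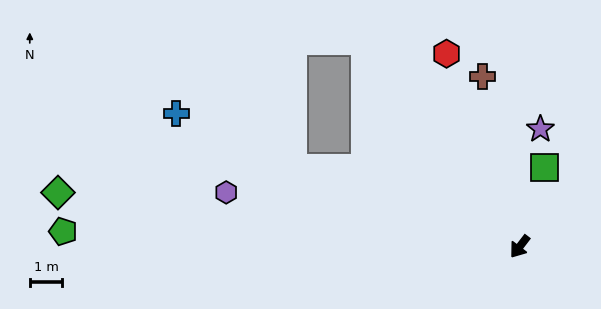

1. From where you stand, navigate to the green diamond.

turn right 59°, forward 14.3 m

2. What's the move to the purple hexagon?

turn right 63°, forward 9.2 m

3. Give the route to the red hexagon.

turn right 122°, forward 6.4 m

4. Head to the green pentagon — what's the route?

turn right 54°, forward 14.1 m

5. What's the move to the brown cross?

turn right 130°, forward 5.4 m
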